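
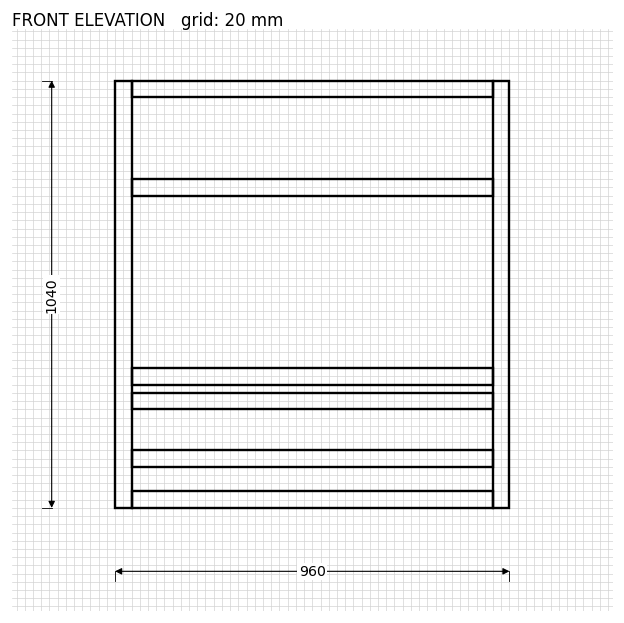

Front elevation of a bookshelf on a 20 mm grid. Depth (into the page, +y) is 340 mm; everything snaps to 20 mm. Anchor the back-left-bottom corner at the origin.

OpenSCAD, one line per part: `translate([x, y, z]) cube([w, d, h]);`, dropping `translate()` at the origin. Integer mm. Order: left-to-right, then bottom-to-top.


cube([40, 340, 1040]);
translate([40, 0, 0]) cube([880, 340, 40]);
translate([40, 0, 100]) cube([880, 340, 40]);
translate([40, 0, 240]) cube([880, 340, 40]);
translate([40, 0, 300]) cube([880, 340, 40]);
translate([40, 0, 760]) cube([880, 340, 40]);
translate([40, 0, 1000]) cube([880, 340, 40]);
translate([920, 0, 0]) cube([40, 340, 1040]);


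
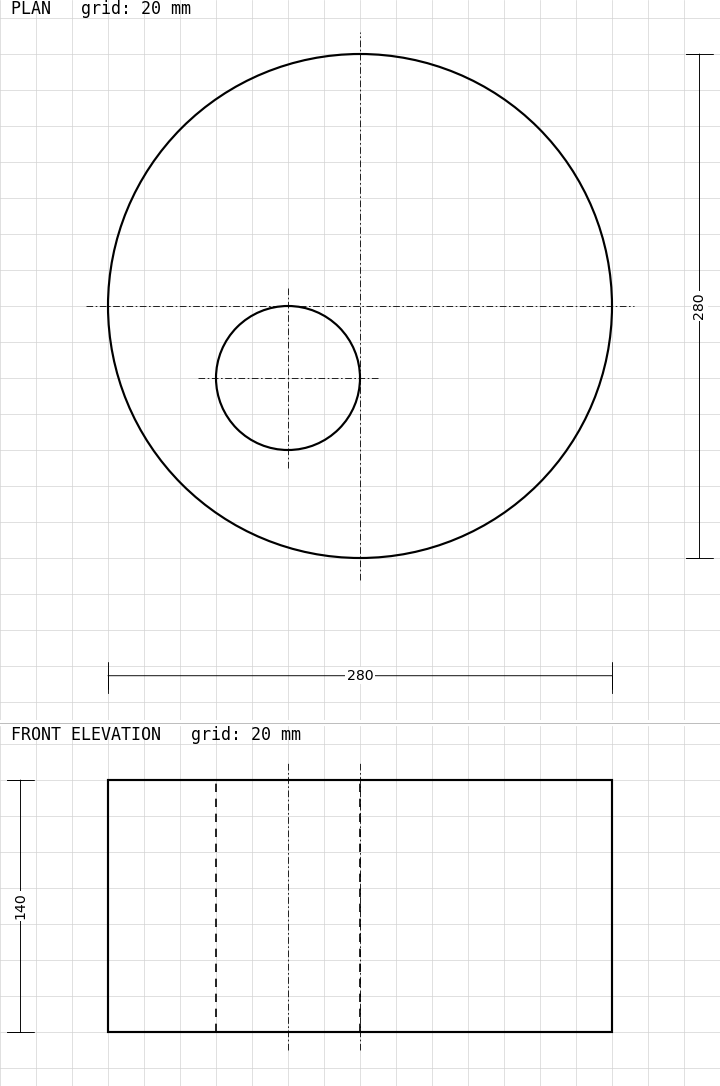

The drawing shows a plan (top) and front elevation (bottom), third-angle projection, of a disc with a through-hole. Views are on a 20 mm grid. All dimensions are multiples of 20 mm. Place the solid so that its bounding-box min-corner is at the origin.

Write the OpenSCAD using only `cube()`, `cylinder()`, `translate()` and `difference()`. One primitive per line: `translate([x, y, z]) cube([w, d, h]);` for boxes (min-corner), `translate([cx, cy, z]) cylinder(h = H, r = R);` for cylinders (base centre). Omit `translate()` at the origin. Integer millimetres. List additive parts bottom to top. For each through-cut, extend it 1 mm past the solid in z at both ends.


difference() {
  translate([140, 140, 0]) cylinder(h = 140, r = 140);
  translate([100, 100, -1]) cylinder(h = 142, r = 40);
}


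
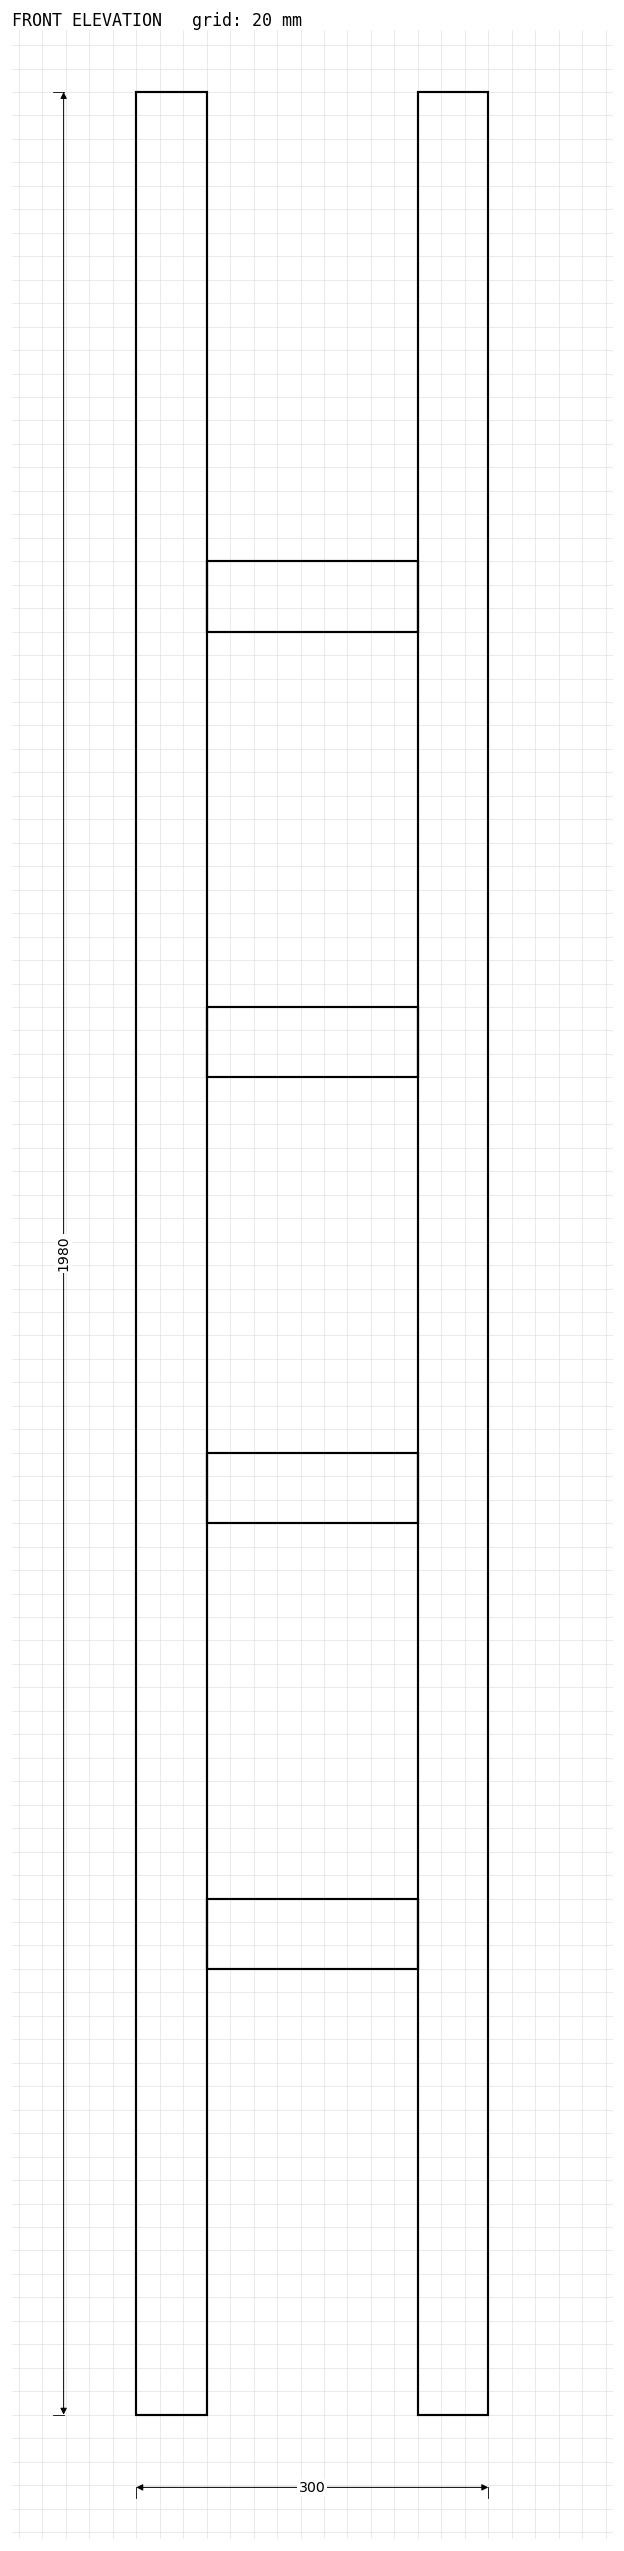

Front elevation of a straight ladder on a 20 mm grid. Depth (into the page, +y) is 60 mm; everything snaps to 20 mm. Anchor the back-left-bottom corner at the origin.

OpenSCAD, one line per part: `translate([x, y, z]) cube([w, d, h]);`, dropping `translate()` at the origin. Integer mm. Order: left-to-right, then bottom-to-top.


cube([60, 60, 1980]);
translate([60, 0, 380]) cube([180, 60, 60]);
translate([60, 0, 760]) cube([180, 60, 60]);
translate([60, 0, 1140]) cube([180, 60, 60]);
translate([60, 0, 1520]) cube([180, 60, 60]);
translate([240, 0, 0]) cube([60, 60, 1980]);


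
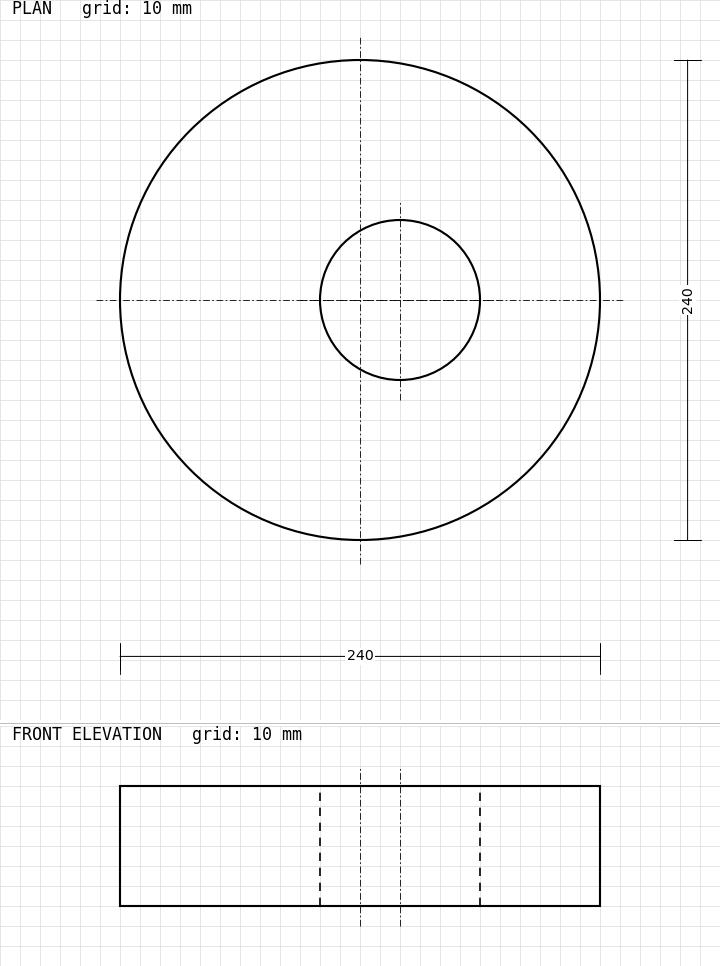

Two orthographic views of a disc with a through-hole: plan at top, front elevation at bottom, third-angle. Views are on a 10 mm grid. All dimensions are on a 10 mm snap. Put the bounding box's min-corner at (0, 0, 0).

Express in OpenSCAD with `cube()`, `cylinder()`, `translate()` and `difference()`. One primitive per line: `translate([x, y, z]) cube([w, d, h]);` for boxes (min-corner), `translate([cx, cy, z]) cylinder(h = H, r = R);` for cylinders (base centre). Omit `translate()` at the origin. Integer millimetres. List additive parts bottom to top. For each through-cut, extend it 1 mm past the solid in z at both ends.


difference() {
  translate([120, 120, 0]) cylinder(h = 60, r = 120);
  translate([140, 120, -1]) cylinder(h = 62, r = 40);
}


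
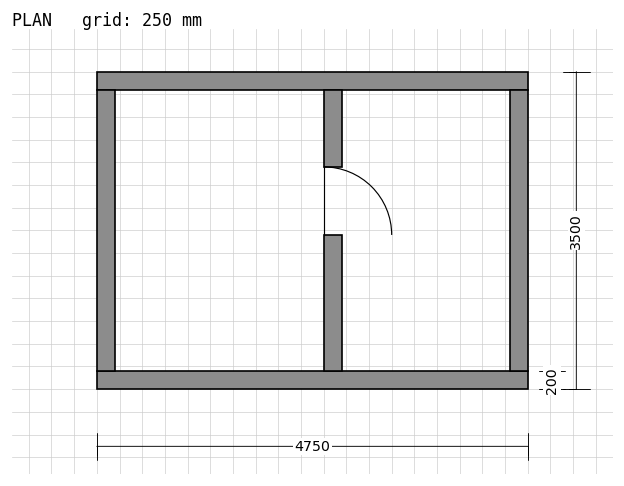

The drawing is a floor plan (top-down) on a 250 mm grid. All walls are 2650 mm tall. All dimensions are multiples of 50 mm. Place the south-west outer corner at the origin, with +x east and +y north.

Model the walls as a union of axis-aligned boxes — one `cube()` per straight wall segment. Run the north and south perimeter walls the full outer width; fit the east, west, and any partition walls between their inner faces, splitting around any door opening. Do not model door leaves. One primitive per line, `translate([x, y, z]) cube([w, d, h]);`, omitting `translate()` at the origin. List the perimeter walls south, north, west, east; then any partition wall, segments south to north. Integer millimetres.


cube([4750, 200, 2650]);
translate([0, 3300, 0]) cube([4750, 200, 2650]);
translate([0, 200, 0]) cube([200, 3100, 2650]);
translate([4550, 200, 0]) cube([200, 3100, 2650]);
translate([2500, 200, 0]) cube([200, 1500, 2650]);
translate([2500, 2450, 0]) cube([200, 850, 2650]);


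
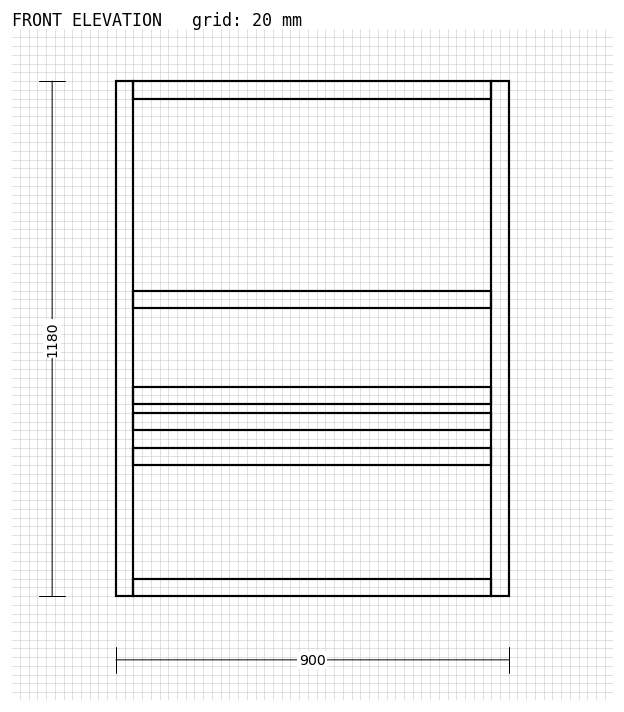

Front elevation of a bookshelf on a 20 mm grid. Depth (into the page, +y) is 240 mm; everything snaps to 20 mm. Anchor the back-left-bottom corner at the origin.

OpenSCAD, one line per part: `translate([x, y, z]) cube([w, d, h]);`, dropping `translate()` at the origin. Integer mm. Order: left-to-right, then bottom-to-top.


cube([40, 240, 1180]);
translate([40, 0, 0]) cube([820, 240, 40]);
translate([40, 0, 300]) cube([820, 240, 40]);
translate([40, 0, 380]) cube([820, 240, 40]);
translate([40, 0, 440]) cube([820, 240, 40]);
translate([40, 0, 660]) cube([820, 240, 40]);
translate([40, 0, 1140]) cube([820, 240, 40]);
translate([860, 0, 0]) cube([40, 240, 1180]);


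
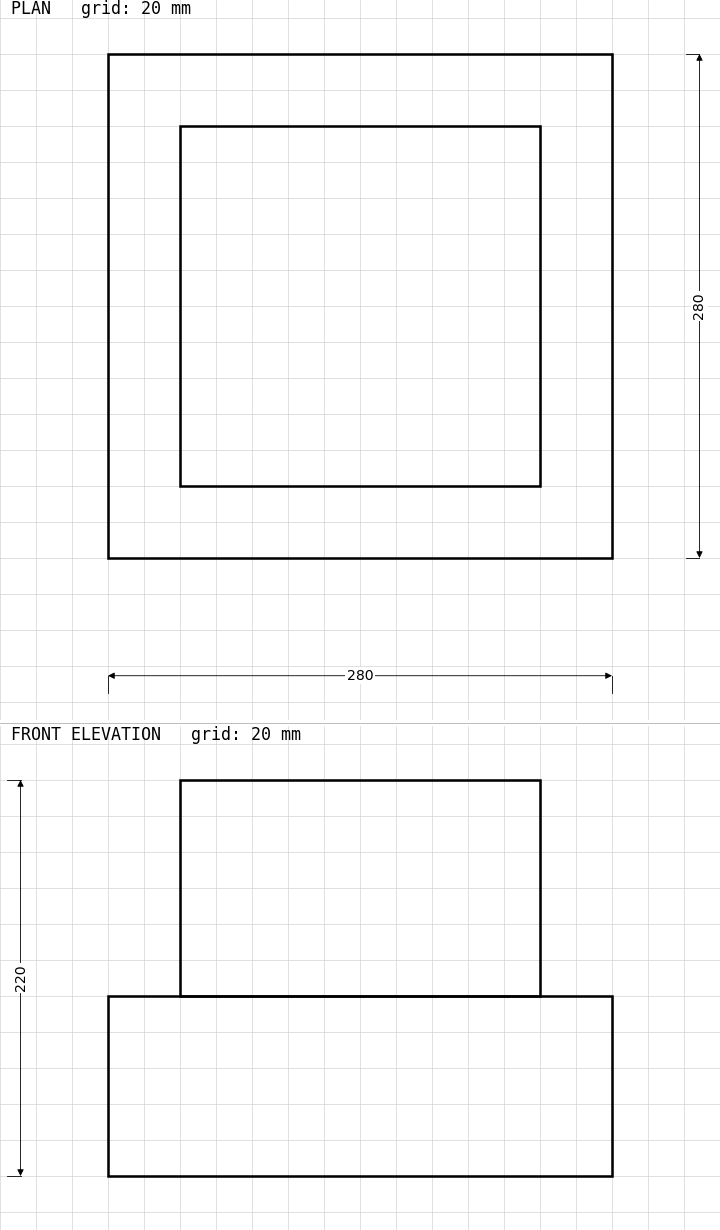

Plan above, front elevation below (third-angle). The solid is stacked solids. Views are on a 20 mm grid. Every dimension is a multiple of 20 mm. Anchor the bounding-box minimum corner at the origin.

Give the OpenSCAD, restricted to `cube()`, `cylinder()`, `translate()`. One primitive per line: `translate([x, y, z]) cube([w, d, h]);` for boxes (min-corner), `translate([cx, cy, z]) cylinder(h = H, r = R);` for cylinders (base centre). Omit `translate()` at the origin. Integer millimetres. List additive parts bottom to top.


cube([280, 280, 100]);
translate([40, 40, 100]) cube([200, 200, 120]);


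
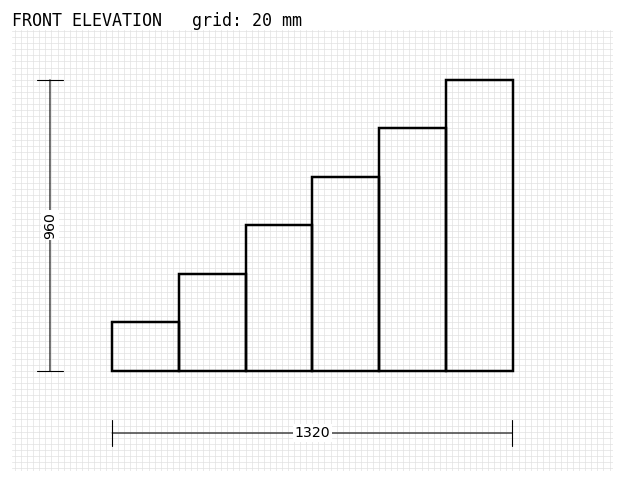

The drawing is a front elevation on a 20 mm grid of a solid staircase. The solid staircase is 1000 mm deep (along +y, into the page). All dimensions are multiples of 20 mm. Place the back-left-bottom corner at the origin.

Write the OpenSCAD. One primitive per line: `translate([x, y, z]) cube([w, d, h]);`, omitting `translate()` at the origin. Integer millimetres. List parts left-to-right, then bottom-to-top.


cube([220, 1000, 160]);
translate([220, 0, 0]) cube([220, 1000, 320]);
translate([440, 0, 0]) cube([220, 1000, 480]);
translate([660, 0, 0]) cube([220, 1000, 640]);
translate([880, 0, 0]) cube([220, 1000, 800]);
translate([1100, 0, 0]) cube([220, 1000, 960]);


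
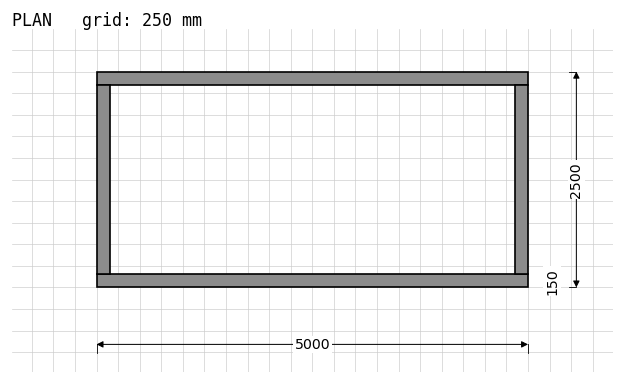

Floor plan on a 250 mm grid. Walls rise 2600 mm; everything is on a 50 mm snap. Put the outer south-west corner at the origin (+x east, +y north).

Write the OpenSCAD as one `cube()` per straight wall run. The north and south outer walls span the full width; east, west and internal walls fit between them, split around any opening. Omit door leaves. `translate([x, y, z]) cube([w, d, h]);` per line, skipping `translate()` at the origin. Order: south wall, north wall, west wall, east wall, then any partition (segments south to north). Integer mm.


cube([5000, 150, 2600]);
translate([0, 2350, 0]) cube([5000, 150, 2600]);
translate([0, 150, 0]) cube([150, 2200, 2600]);
translate([4850, 150, 0]) cube([150, 2200, 2600]);


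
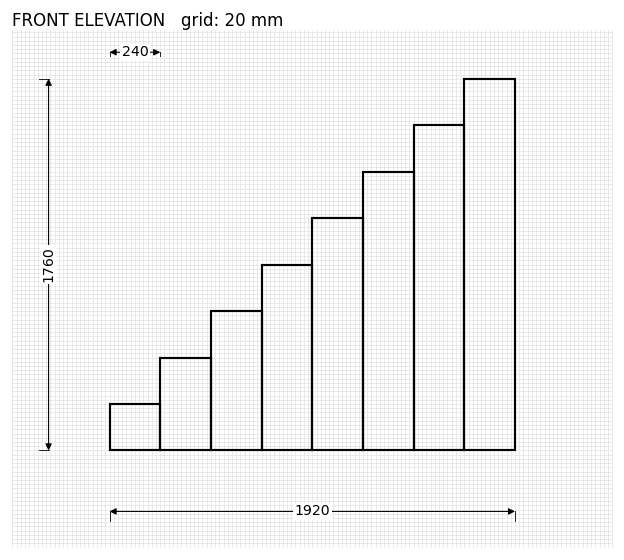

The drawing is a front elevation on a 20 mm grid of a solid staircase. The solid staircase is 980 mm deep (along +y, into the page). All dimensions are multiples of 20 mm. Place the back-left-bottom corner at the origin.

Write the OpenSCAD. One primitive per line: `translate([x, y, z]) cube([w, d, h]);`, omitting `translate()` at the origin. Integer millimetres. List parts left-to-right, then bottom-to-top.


cube([240, 980, 220]);
translate([240, 0, 0]) cube([240, 980, 440]);
translate([480, 0, 0]) cube([240, 980, 660]);
translate([720, 0, 0]) cube([240, 980, 880]);
translate([960, 0, 0]) cube([240, 980, 1100]);
translate([1200, 0, 0]) cube([240, 980, 1320]);
translate([1440, 0, 0]) cube([240, 980, 1540]);
translate([1680, 0, 0]) cube([240, 980, 1760]);


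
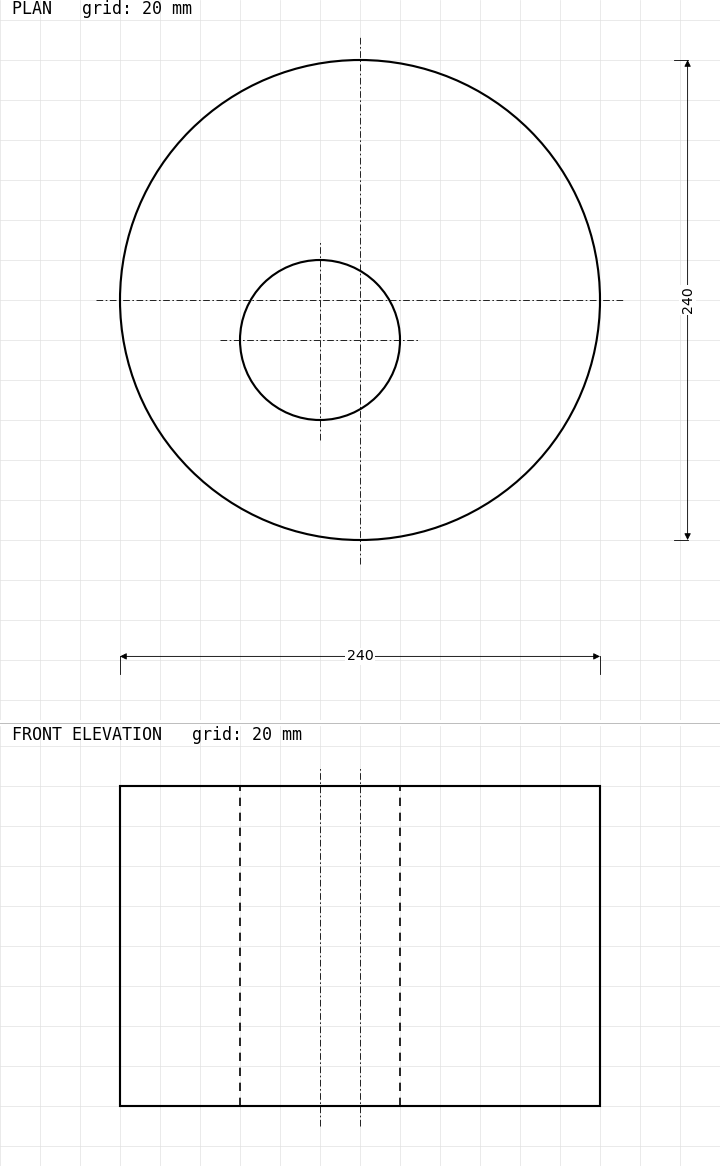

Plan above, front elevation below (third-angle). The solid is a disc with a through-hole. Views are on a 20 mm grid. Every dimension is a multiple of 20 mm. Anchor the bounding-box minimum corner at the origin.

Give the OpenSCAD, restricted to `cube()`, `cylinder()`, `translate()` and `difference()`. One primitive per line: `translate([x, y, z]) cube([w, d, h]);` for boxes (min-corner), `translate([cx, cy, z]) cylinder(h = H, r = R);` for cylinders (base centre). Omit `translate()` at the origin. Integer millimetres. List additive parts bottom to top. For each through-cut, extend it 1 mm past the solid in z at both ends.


difference() {
  translate([120, 120, 0]) cylinder(h = 160, r = 120);
  translate([100, 100, -1]) cylinder(h = 162, r = 40);
}


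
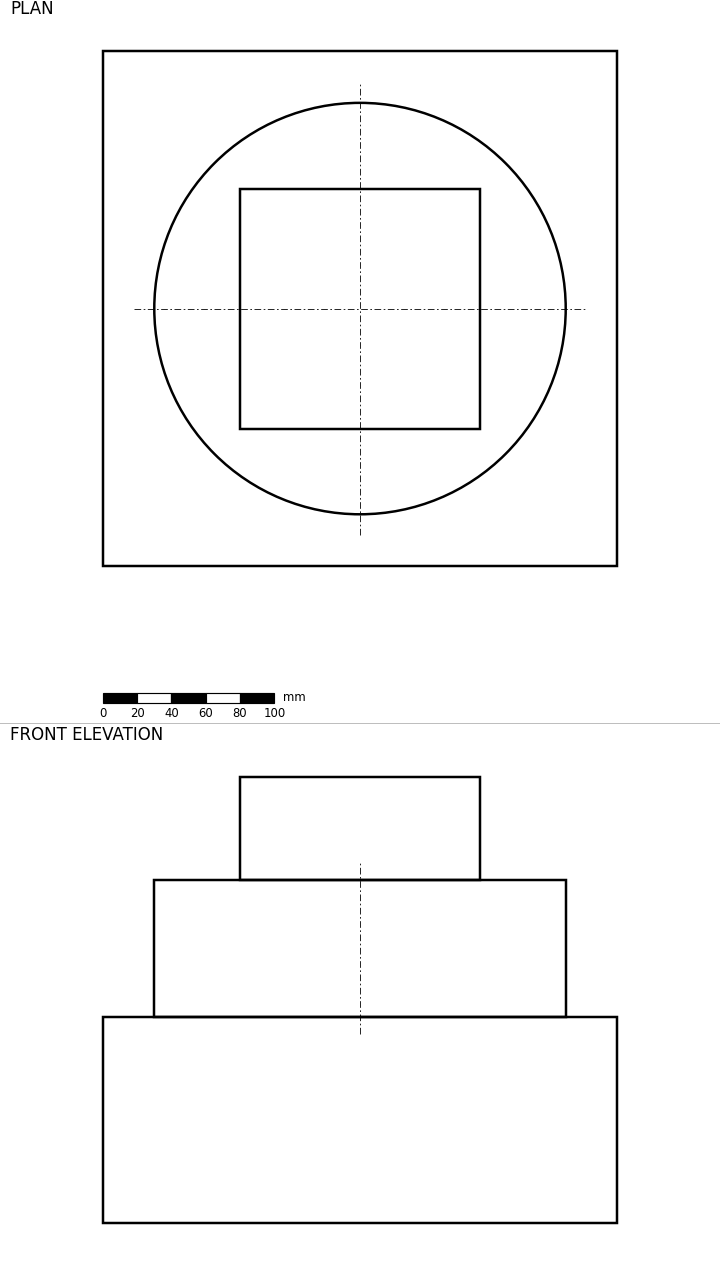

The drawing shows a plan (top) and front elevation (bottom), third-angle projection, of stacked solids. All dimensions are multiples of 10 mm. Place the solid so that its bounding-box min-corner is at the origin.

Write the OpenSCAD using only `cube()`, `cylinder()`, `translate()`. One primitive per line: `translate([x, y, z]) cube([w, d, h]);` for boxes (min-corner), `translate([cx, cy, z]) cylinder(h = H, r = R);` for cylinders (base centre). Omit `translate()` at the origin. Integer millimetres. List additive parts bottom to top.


cube([300, 300, 120]);
translate([150, 150, 120]) cylinder(h = 80, r = 120);
translate([80, 80, 200]) cube([140, 140, 60]);


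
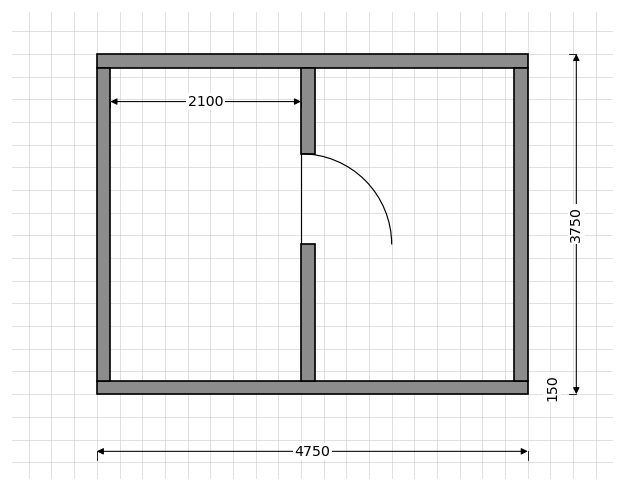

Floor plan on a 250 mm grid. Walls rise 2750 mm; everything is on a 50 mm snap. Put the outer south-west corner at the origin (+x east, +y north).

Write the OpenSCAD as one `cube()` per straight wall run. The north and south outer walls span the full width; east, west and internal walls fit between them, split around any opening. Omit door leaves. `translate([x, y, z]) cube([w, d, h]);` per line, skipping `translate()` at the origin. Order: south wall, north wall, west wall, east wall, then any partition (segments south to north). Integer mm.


cube([4750, 150, 2750]);
translate([0, 3600, 0]) cube([4750, 150, 2750]);
translate([0, 150, 0]) cube([150, 3450, 2750]);
translate([4600, 150, 0]) cube([150, 3450, 2750]);
translate([2250, 150, 0]) cube([150, 1500, 2750]);
translate([2250, 2650, 0]) cube([150, 950, 2750]);


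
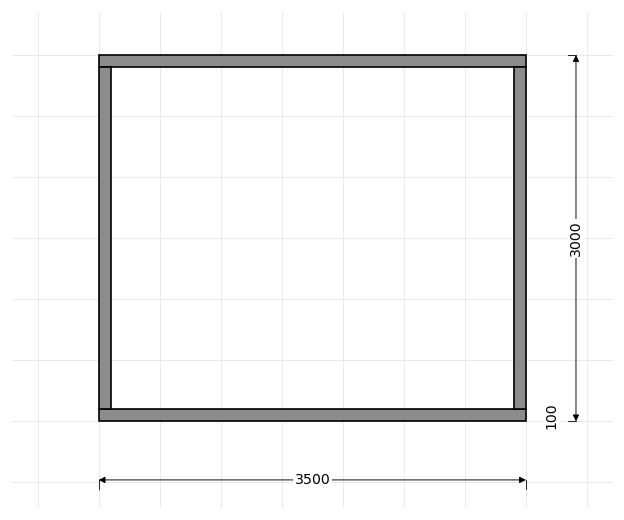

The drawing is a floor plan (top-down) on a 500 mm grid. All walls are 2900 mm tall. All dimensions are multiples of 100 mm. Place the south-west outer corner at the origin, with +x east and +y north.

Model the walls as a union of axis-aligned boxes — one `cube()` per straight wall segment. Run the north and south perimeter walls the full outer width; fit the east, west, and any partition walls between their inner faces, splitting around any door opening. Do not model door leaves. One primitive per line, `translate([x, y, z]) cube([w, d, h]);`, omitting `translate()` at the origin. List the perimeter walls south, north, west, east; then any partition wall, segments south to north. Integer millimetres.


cube([3500, 100, 2900]);
translate([0, 2900, 0]) cube([3500, 100, 2900]);
translate([0, 100, 0]) cube([100, 2800, 2900]);
translate([3400, 100, 0]) cube([100, 2800, 2900]);


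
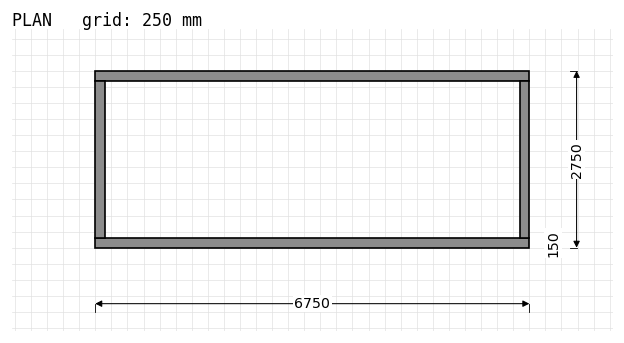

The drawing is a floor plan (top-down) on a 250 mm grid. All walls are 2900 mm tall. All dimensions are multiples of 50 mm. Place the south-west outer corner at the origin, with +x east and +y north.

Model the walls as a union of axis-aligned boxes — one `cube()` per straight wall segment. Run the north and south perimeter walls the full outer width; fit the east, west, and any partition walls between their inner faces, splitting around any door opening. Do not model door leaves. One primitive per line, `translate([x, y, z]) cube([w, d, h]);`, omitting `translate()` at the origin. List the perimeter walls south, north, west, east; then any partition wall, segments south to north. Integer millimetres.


cube([6750, 150, 2900]);
translate([0, 2600, 0]) cube([6750, 150, 2900]);
translate([0, 150, 0]) cube([150, 2450, 2900]);
translate([6600, 150, 0]) cube([150, 2450, 2900]);


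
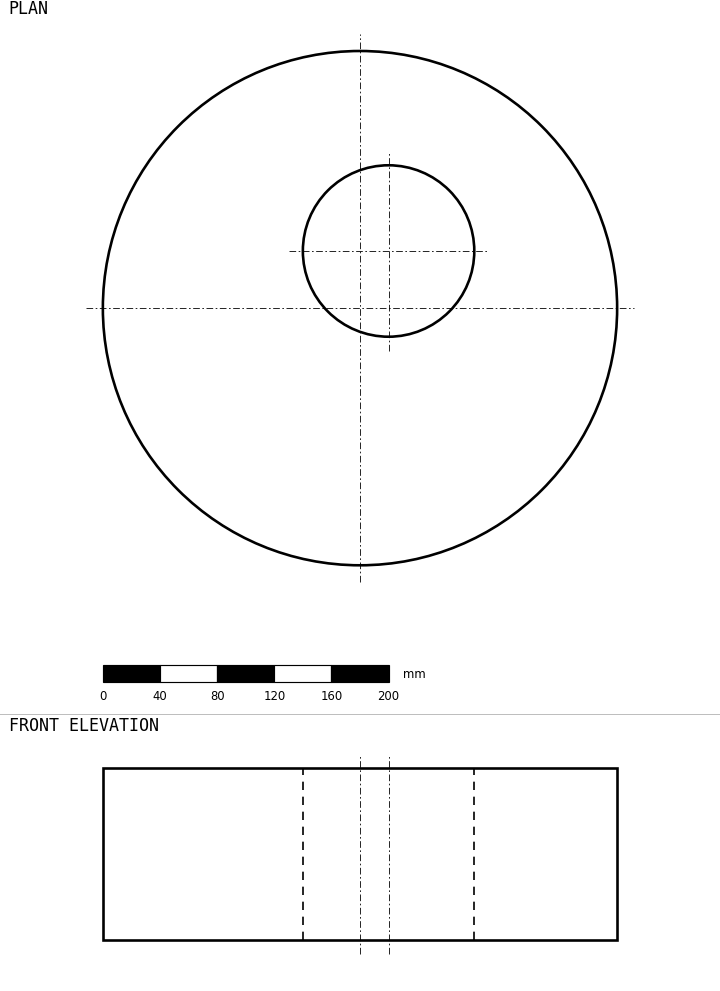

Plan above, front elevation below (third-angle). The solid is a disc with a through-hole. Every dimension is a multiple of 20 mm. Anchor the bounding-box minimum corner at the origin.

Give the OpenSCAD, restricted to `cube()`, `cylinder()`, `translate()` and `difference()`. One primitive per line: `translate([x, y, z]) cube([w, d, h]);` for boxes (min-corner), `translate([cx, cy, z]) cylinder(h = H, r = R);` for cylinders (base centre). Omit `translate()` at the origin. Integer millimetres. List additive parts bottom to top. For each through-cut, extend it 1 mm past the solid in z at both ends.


difference() {
  translate([180, 180, 0]) cylinder(h = 120, r = 180);
  translate([200, 220, -1]) cylinder(h = 122, r = 60);
}


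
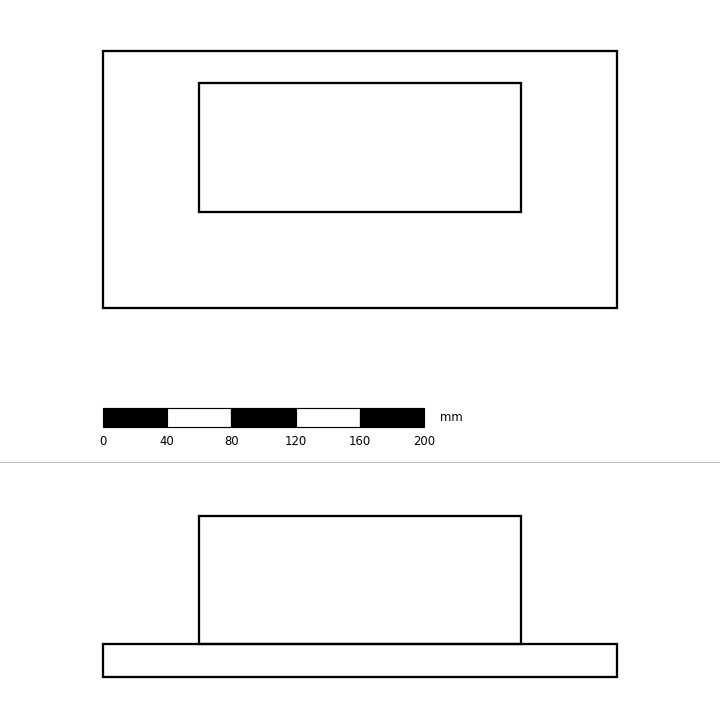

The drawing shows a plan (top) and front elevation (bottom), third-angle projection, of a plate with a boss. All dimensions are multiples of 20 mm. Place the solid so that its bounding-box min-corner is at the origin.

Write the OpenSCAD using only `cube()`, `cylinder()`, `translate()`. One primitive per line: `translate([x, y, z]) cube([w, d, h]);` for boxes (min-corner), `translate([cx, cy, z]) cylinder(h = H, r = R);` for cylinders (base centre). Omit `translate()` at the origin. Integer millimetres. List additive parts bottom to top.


cube([320, 160, 20]);
translate([60, 60, 20]) cube([200, 80, 80]);


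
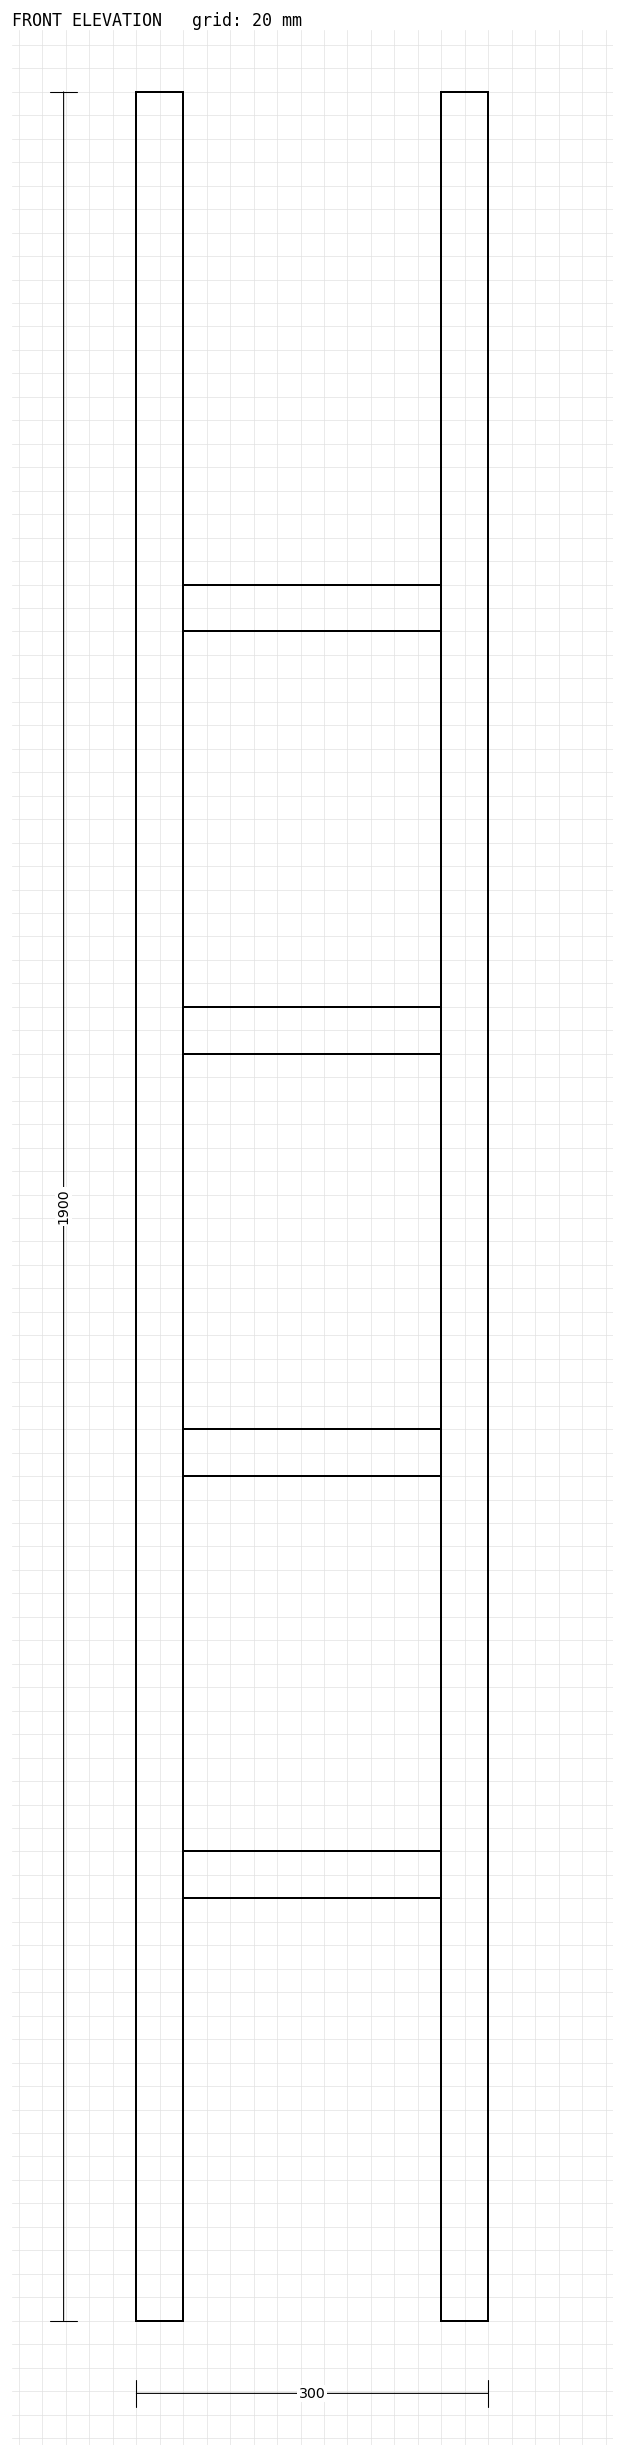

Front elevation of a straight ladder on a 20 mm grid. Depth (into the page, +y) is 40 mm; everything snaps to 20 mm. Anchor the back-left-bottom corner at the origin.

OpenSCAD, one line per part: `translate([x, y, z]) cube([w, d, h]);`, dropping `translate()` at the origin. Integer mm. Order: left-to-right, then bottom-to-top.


cube([40, 40, 1900]);
translate([40, 0, 360]) cube([220, 40, 40]);
translate([40, 0, 720]) cube([220, 40, 40]);
translate([40, 0, 1080]) cube([220, 40, 40]);
translate([40, 0, 1440]) cube([220, 40, 40]);
translate([260, 0, 0]) cube([40, 40, 1900]);


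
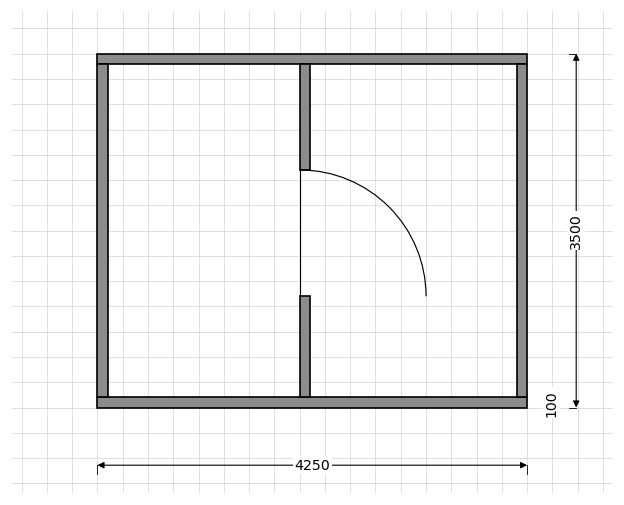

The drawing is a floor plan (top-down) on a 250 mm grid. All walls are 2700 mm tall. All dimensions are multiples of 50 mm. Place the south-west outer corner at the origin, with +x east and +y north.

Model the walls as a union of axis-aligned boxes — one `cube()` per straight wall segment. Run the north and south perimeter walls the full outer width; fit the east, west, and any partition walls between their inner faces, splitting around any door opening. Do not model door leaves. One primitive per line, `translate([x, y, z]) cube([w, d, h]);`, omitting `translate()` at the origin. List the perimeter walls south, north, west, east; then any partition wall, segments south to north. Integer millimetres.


cube([4250, 100, 2700]);
translate([0, 3400, 0]) cube([4250, 100, 2700]);
translate([0, 100, 0]) cube([100, 3300, 2700]);
translate([4150, 100, 0]) cube([100, 3300, 2700]);
translate([2000, 100, 0]) cube([100, 1000, 2700]);
translate([2000, 2350, 0]) cube([100, 1050, 2700]);


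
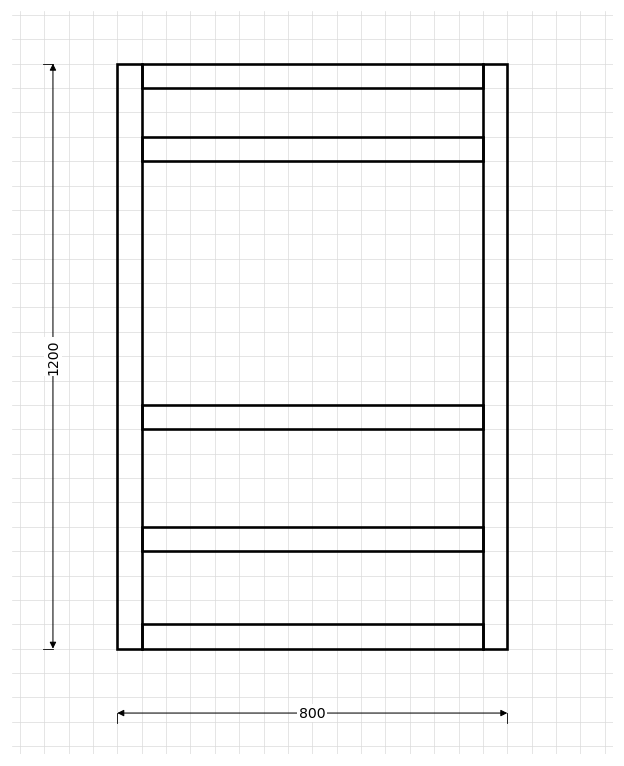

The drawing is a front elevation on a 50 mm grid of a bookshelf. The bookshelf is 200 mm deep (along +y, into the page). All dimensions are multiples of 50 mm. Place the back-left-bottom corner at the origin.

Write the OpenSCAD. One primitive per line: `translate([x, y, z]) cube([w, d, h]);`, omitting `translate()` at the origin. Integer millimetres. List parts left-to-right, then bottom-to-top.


cube([50, 200, 1200]);
translate([50, 0, 0]) cube([700, 200, 50]);
translate([50, 0, 200]) cube([700, 200, 50]);
translate([50, 0, 450]) cube([700, 200, 50]);
translate([50, 0, 1000]) cube([700, 200, 50]);
translate([50, 0, 1150]) cube([700, 200, 50]);
translate([750, 0, 0]) cube([50, 200, 1200]);


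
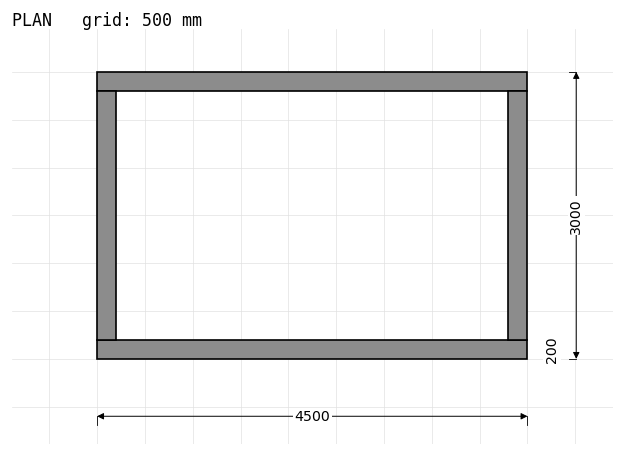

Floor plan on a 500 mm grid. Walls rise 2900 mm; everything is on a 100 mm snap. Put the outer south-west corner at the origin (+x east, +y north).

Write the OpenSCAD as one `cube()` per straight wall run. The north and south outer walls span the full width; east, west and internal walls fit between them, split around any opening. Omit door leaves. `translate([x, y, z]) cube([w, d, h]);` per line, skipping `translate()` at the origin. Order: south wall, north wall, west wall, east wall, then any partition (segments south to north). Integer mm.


cube([4500, 200, 2900]);
translate([0, 2800, 0]) cube([4500, 200, 2900]);
translate([0, 200, 0]) cube([200, 2600, 2900]);
translate([4300, 200, 0]) cube([200, 2600, 2900]);


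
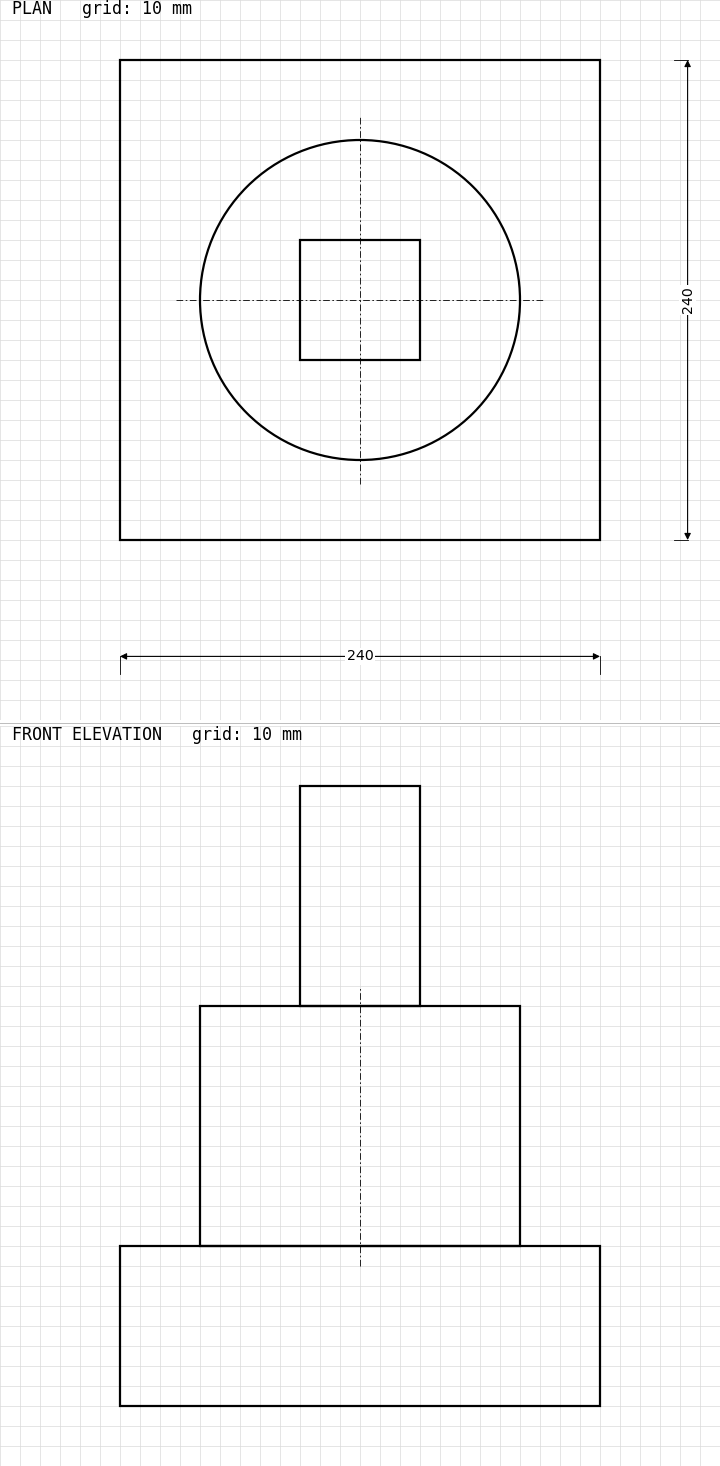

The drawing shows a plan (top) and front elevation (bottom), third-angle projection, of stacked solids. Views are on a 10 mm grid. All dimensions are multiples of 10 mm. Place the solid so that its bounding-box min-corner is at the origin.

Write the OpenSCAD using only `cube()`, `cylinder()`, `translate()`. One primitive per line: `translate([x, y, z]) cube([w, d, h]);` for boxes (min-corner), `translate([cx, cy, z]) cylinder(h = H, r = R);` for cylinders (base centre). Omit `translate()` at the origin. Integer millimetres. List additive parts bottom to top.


cube([240, 240, 80]);
translate([120, 120, 80]) cylinder(h = 120, r = 80);
translate([90, 90, 200]) cube([60, 60, 110]);


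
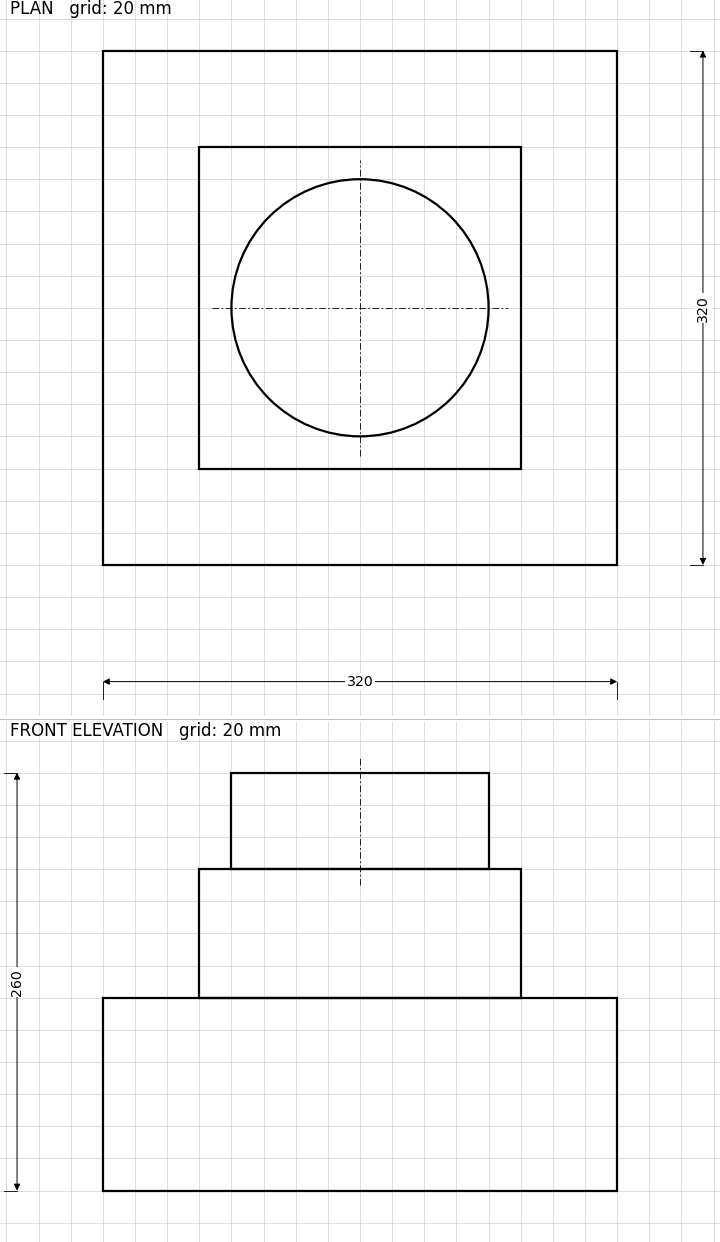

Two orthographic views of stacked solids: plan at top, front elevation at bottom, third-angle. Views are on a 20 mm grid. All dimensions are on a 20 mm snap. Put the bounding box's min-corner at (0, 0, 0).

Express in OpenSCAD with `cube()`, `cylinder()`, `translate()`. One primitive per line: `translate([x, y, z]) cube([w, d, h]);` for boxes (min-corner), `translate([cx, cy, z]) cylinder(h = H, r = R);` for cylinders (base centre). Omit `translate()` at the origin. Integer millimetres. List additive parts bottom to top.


cube([320, 320, 120]);
translate([60, 60, 120]) cube([200, 200, 80]);
translate([160, 160, 200]) cylinder(h = 60, r = 80);


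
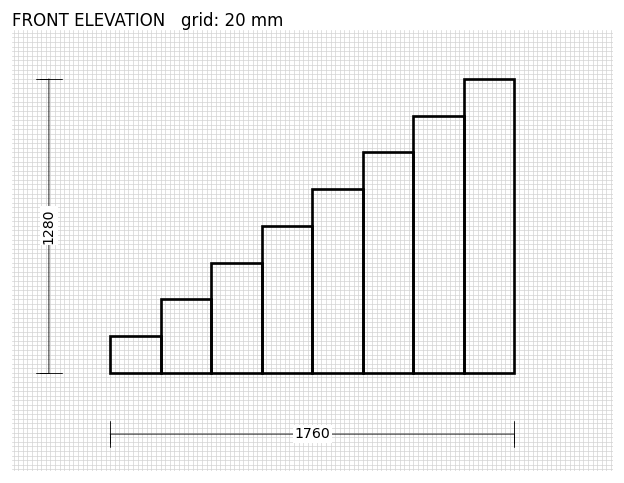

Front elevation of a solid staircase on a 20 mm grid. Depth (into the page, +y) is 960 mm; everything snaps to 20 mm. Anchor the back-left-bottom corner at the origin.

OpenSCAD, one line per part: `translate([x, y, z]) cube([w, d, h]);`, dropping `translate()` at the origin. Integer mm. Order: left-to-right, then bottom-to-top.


cube([220, 960, 160]);
translate([220, 0, 0]) cube([220, 960, 320]);
translate([440, 0, 0]) cube([220, 960, 480]);
translate([660, 0, 0]) cube([220, 960, 640]);
translate([880, 0, 0]) cube([220, 960, 800]);
translate([1100, 0, 0]) cube([220, 960, 960]);
translate([1320, 0, 0]) cube([220, 960, 1120]);
translate([1540, 0, 0]) cube([220, 960, 1280]);


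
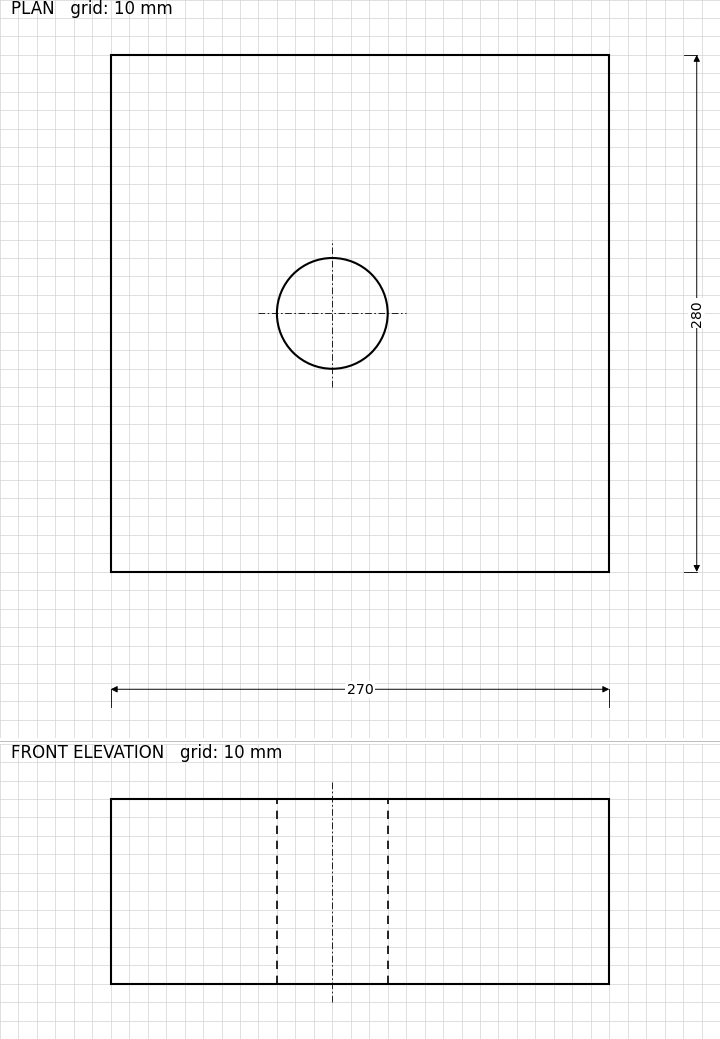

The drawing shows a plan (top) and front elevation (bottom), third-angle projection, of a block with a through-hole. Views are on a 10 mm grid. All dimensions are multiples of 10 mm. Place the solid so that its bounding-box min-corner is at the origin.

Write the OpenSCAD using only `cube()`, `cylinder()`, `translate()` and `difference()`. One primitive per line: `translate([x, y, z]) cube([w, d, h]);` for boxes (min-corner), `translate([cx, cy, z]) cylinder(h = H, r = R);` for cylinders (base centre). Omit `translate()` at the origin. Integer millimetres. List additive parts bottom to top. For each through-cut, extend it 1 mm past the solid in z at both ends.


difference() {
  cube([270, 280, 100]);
  translate([120, 140, -1]) cylinder(h = 102, r = 30);
}


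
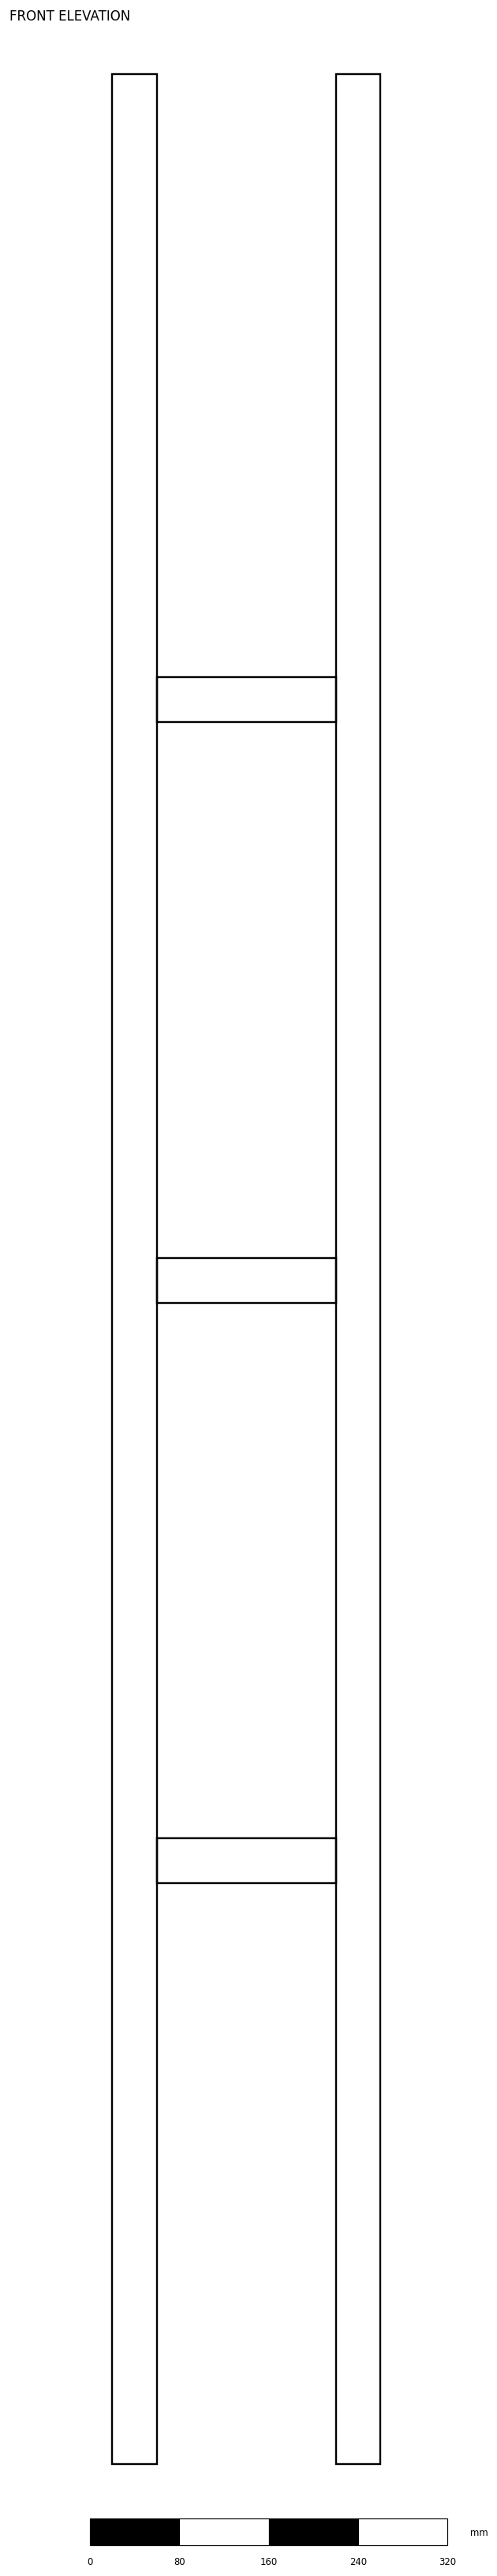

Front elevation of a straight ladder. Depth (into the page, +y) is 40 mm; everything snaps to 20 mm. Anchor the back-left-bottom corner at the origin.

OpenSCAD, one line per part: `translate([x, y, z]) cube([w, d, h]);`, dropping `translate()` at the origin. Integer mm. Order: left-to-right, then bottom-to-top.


cube([40, 40, 2140]);
translate([40, 0, 520]) cube([160, 40, 40]);
translate([40, 0, 1040]) cube([160, 40, 40]);
translate([40, 0, 1560]) cube([160, 40, 40]);
translate([200, 0, 0]) cube([40, 40, 2140]);


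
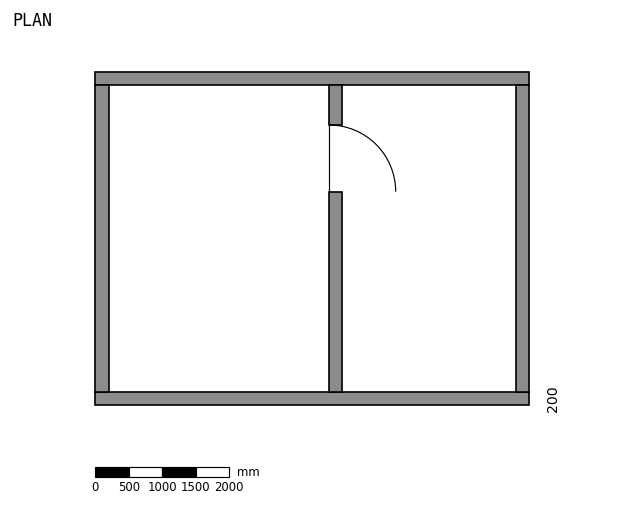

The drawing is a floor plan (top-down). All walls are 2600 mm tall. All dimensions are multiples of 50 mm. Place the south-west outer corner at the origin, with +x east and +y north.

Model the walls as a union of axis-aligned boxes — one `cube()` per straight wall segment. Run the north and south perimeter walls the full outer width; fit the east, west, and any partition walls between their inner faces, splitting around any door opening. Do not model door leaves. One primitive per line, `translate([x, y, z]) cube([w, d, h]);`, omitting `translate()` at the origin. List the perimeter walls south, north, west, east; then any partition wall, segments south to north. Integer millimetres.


cube([6500, 200, 2600]);
translate([0, 4800, 0]) cube([6500, 200, 2600]);
translate([0, 200, 0]) cube([200, 4600, 2600]);
translate([6300, 200, 0]) cube([200, 4600, 2600]);
translate([3500, 200, 0]) cube([200, 3000, 2600]);
translate([3500, 4200, 0]) cube([200, 600, 2600]);


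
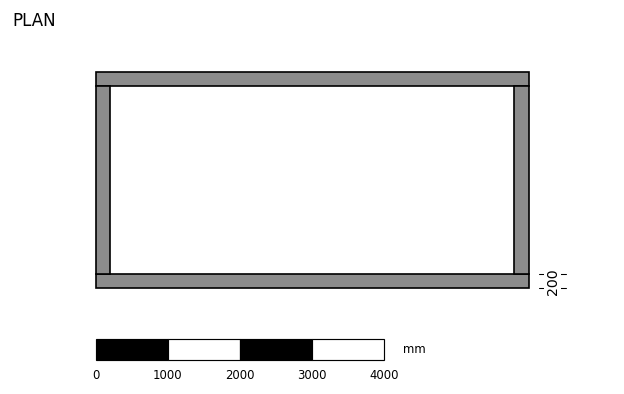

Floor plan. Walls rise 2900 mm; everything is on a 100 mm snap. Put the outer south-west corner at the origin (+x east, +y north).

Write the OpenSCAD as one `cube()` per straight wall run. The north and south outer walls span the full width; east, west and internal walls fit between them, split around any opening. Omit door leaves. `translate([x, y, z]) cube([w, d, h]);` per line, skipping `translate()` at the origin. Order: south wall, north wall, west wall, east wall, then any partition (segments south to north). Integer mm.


cube([6000, 200, 2900]);
translate([0, 2800, 0]) cube([6000, 200, 2900]);
translate([0, 200, 0]) cube([200, 2600, 2900]);
translate([5800, 200, 0]) cube([200, 2600, 2900]);


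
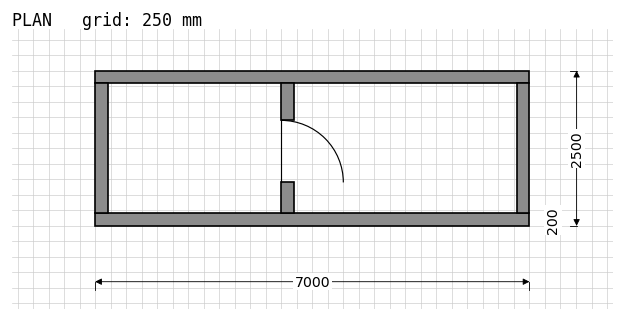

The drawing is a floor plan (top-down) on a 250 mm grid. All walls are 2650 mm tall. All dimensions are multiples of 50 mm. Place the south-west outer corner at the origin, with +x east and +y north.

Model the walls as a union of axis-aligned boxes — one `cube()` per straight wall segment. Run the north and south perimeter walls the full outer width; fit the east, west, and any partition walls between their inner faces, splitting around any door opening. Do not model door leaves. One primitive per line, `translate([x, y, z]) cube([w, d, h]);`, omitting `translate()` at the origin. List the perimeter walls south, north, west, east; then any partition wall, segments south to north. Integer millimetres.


cube([7000, 200, 2650]);
translate([0, 2300, 0]) cube([7000, 200, 2650]);
translate([0, 200, 0]) cube([200, 2100, 2650]);
translate([6800, 200, 0]) cube([200, 2100, 2650]);
translate([3000, 200, 0]) cube([200, 500, 2650]);
translate([3000, 1700, 0]) cube([200, 600, 2650]);


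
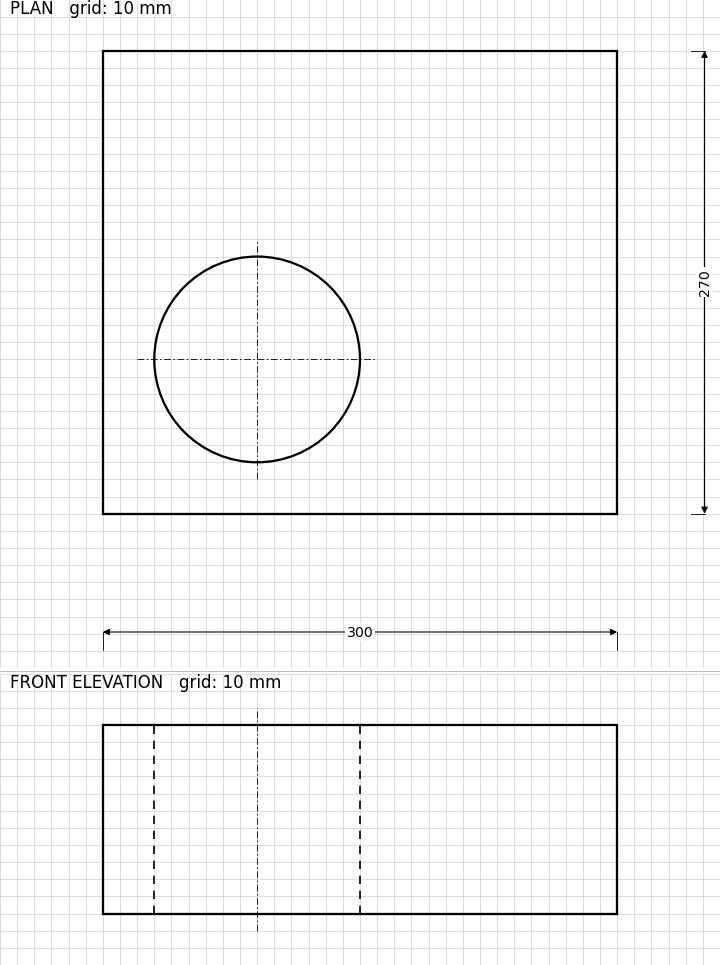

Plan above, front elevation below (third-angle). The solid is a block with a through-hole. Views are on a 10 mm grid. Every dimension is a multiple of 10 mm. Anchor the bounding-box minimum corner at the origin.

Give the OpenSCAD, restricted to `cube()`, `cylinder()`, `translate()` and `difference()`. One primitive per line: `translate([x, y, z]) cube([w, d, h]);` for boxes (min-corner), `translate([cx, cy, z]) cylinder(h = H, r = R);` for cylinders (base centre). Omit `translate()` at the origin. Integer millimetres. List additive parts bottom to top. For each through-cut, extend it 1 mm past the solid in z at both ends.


difference() {
  cube([300, 270, 110]);
  translate([90, 90, -1]) cylinder(h = 112, r = 60);
}


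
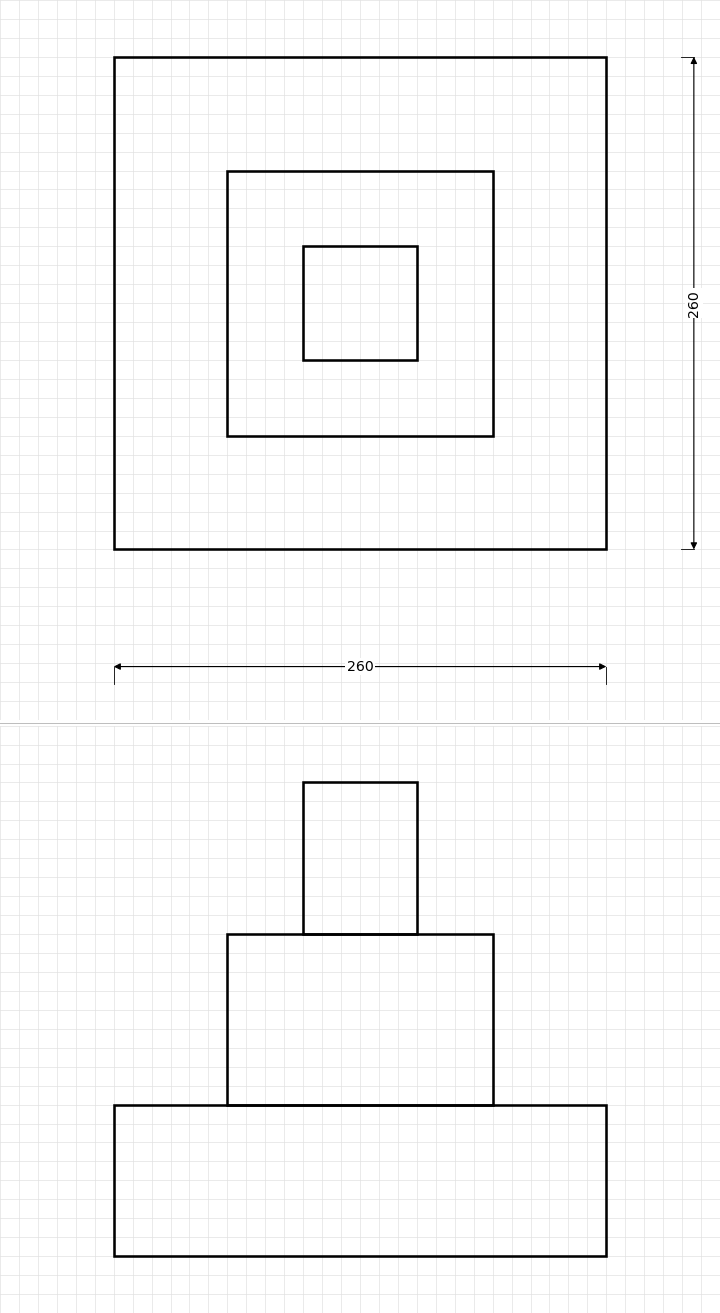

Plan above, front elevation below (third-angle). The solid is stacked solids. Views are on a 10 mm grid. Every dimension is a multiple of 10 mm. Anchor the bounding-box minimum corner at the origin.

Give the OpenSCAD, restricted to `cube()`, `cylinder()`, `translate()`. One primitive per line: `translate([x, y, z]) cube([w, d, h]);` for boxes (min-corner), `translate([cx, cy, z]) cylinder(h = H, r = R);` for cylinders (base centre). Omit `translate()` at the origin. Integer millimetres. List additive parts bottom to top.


cube([260, 260, 80]);
translate([60, 60, 80]) cube([140, 140, 90]);
translate([100, 100, 170]) cube([60, 60, 80]);


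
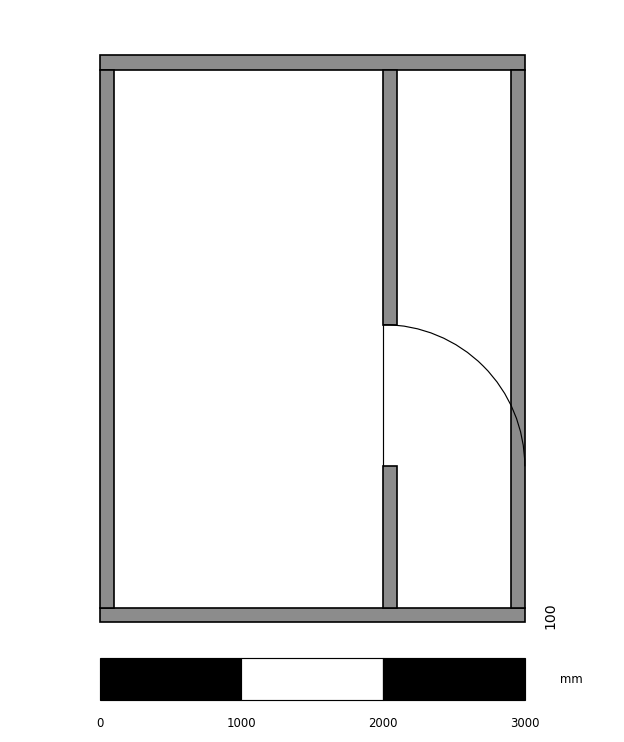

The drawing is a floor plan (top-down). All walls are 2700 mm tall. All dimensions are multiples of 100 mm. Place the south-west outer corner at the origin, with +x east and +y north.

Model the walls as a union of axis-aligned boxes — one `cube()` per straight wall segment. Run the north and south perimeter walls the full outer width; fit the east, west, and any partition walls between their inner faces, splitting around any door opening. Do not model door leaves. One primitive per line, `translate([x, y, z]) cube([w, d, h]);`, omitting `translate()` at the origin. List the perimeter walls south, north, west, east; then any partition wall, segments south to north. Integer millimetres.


cube([3000, 100, 2700]);
translate([0, 3900, 0]) cube([3000, 100, 2700]);
translate([0, 100, 0]) cube([100, 3800, 2700]);
translate([2900, 100, 0]) cube([100, 3800, 2700]);
translate([2000, 100, 0]) cube([100, 1000, 2700]);
translate([2000, 2100, 0]) cube([100, 1800, 2700]);


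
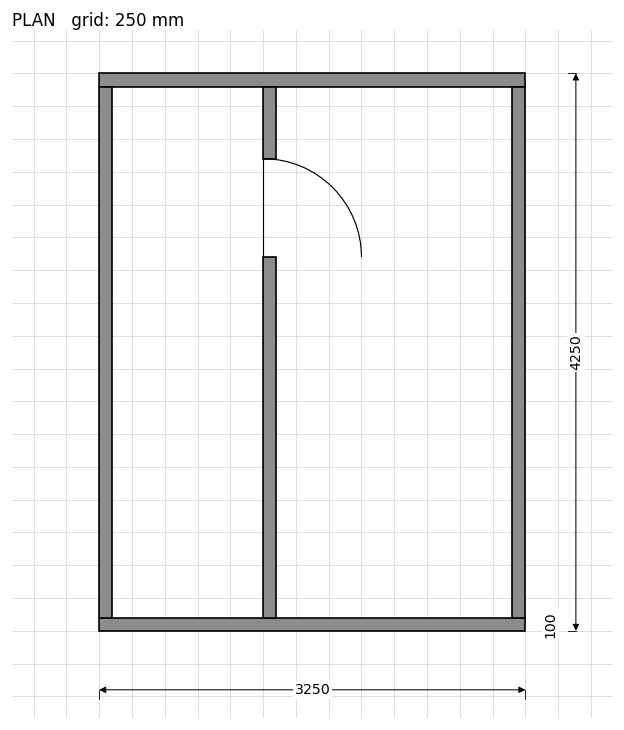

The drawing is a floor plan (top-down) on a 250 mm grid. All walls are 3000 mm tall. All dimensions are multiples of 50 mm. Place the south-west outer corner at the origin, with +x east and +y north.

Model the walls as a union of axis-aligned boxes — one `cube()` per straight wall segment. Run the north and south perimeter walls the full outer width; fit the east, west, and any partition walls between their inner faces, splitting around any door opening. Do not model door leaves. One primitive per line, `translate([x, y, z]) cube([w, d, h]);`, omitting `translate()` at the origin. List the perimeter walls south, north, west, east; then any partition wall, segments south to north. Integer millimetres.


cube([3250, 100, 3000]);
translate([0, 4150, 0]) cube([3250, 100, 3000]);
translate([0, 100, 0]) cube([100, 4050, 3000]);
translate([3150, 100, 0]) cube([100, 4050, 3000]);
translate([1250, 100, 0]) cube([100, 2750, 3000]);
translate([1250, 3600, 0]) cube([100, 550, 3000]);


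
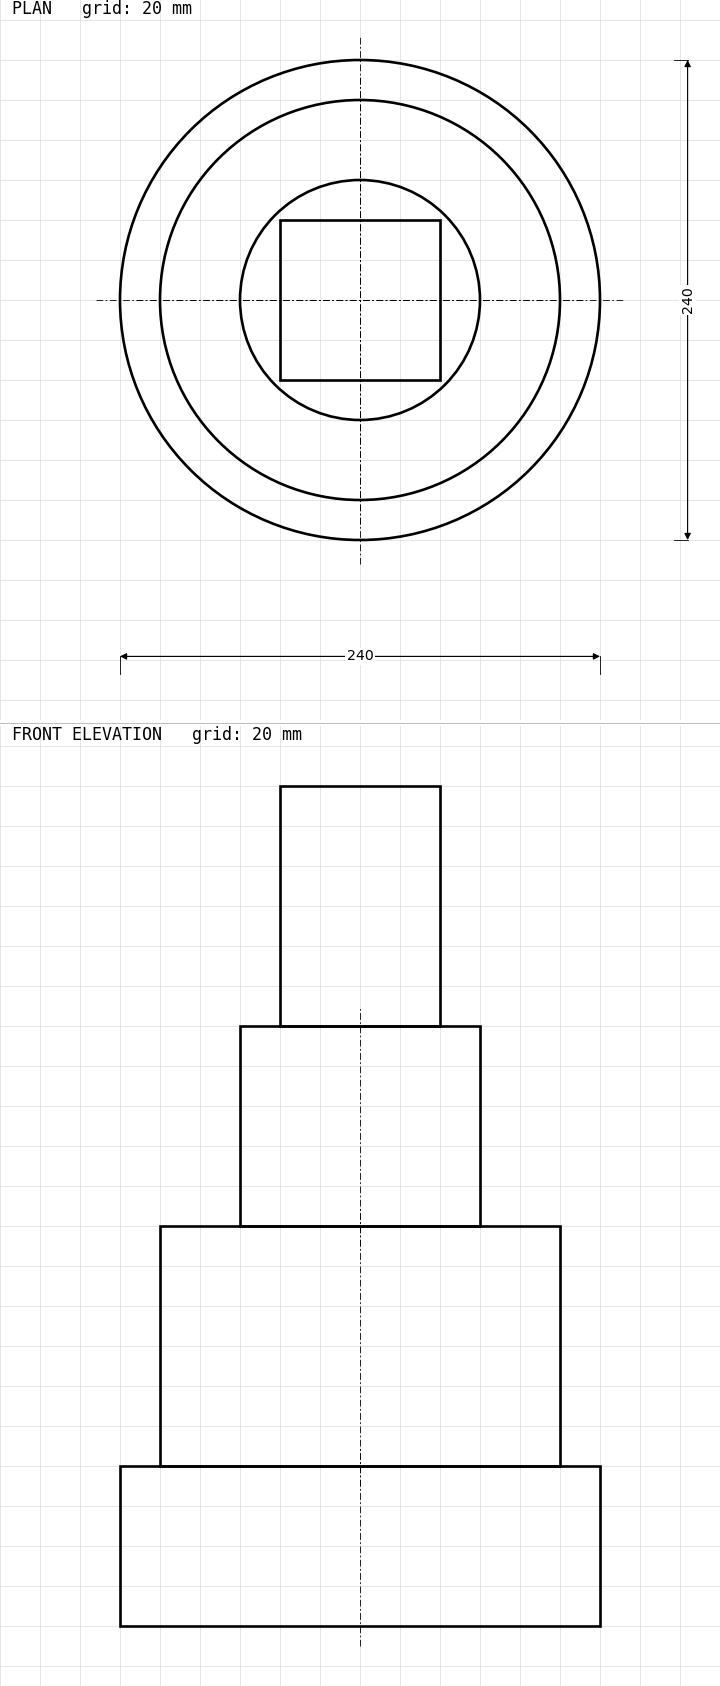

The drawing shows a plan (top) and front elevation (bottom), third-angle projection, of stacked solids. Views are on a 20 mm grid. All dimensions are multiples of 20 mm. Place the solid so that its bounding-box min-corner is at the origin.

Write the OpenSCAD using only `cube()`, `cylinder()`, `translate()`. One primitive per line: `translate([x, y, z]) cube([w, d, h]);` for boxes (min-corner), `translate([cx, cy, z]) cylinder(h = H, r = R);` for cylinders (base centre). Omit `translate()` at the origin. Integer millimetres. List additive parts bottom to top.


translate([120, 120, 0]) cylinder(h = 80, r = 120);
translate([120, 120, 80]) cylinder(h = 120, r = 100);
translate([120, 120, 200]) cylinder(h = 100, r = 60);
translate([80, 80, 300]) cube([80, 80, 120]);


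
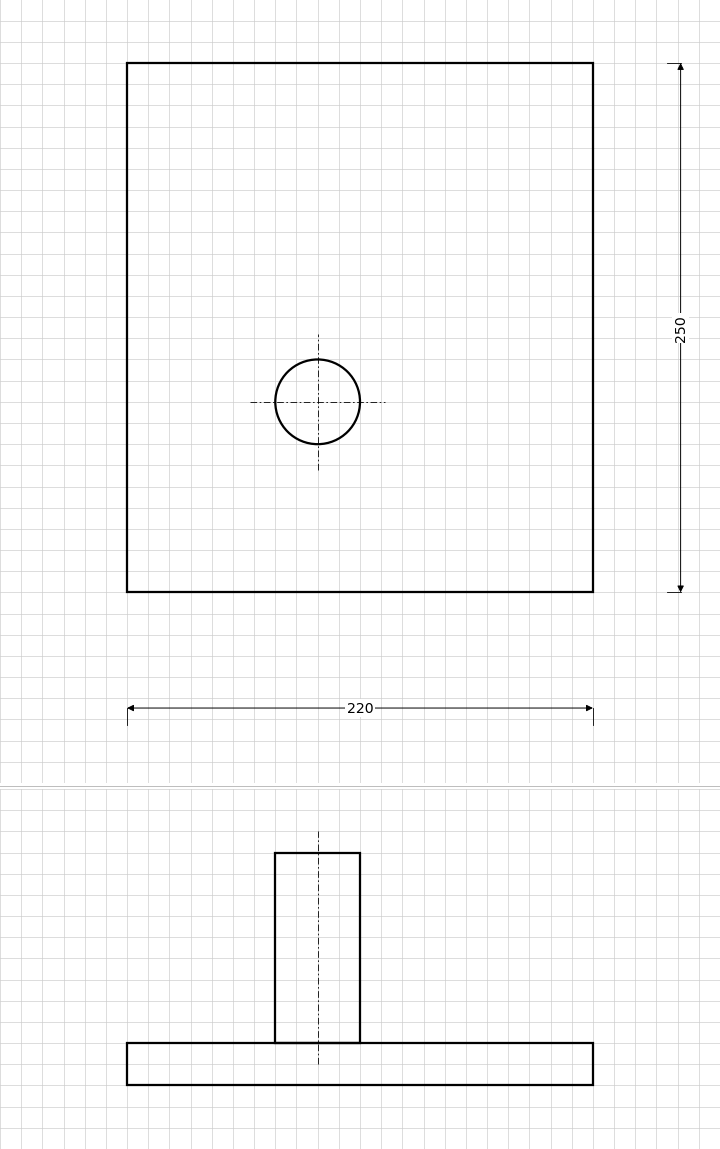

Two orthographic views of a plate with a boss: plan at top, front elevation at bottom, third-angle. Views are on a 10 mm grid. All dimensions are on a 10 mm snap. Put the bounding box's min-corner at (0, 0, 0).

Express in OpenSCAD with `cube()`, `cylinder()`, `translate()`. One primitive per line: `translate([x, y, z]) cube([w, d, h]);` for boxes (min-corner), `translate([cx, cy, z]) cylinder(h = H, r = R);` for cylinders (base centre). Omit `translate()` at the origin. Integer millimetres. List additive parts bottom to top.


cube([220, 250, 20]);
translate([90, 90, 20]) cylinder(h = 90, r = 20);
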